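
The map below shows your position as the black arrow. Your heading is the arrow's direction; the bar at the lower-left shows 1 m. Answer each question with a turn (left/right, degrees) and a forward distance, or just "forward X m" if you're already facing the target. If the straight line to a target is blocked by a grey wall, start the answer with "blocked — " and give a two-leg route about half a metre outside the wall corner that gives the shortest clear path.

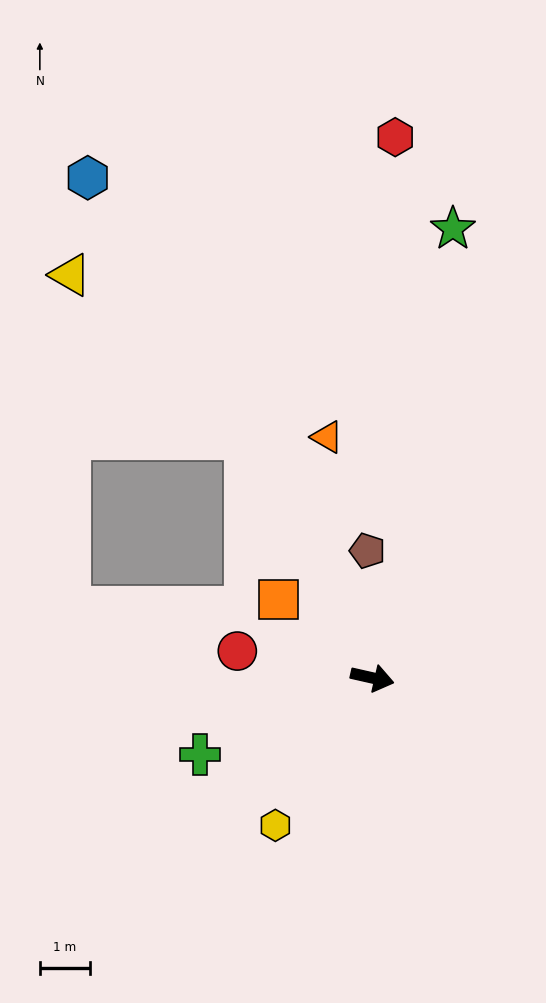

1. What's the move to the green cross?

turn right 143°, forward 3.7 m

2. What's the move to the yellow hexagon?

turn right 111°, forward 3.5 m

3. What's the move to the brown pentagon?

turn left 105°, forward 2.5 m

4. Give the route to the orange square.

turn left 153°, forward 2.4 m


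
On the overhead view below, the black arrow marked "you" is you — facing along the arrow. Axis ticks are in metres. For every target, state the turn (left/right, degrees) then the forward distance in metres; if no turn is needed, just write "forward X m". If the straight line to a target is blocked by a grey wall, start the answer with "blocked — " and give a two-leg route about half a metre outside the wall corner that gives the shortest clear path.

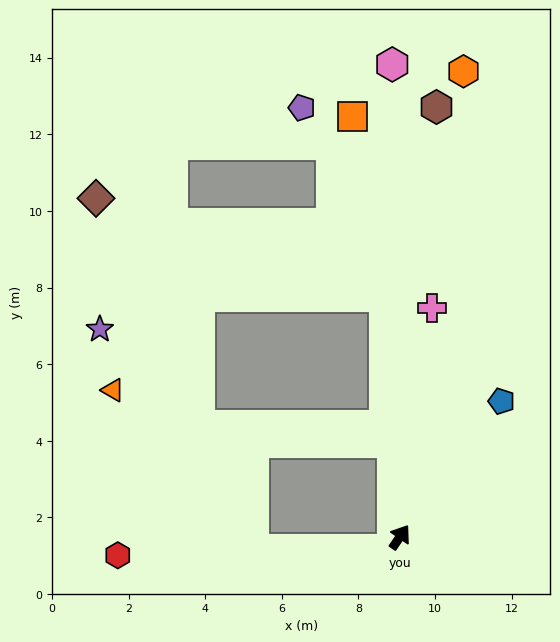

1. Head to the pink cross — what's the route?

turn left 26°, forward 6.0 m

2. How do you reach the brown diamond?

blocked — turn left 38°, forward 6.3 m, then turn left 68°, forward 8.0 m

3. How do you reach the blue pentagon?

turn right 2°, forward 4.4 m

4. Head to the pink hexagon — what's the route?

turn left 35°, forward 12.3 m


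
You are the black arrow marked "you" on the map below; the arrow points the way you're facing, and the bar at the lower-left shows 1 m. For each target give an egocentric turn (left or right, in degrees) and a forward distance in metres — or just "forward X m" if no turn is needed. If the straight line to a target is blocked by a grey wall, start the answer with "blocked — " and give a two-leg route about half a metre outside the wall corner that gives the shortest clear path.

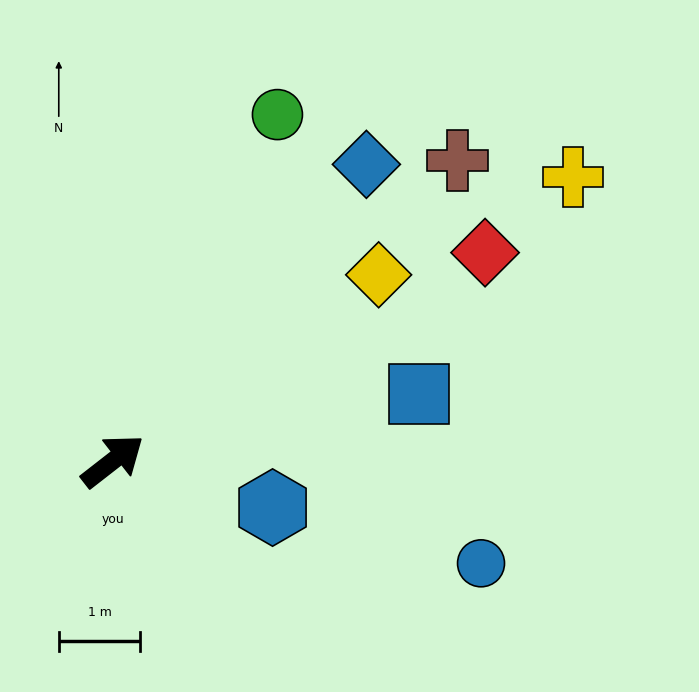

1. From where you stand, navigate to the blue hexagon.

turn right 54°, forward 2.0 m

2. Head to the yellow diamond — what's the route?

turn right 3°, forward 4.0 m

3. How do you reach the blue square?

turn right 26°, forward 3.8 m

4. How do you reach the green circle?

turn left 27°, forward 4.7 m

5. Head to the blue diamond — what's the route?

turn left 12°, forward 4.8 m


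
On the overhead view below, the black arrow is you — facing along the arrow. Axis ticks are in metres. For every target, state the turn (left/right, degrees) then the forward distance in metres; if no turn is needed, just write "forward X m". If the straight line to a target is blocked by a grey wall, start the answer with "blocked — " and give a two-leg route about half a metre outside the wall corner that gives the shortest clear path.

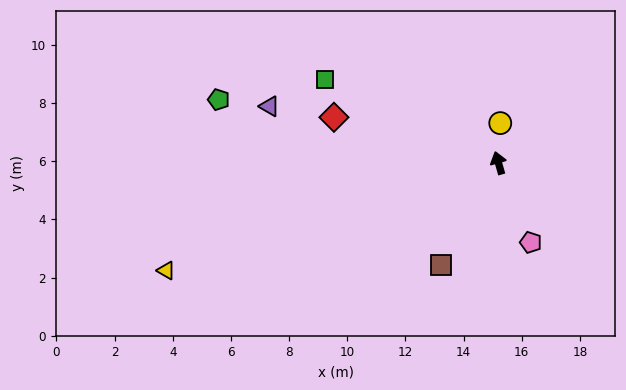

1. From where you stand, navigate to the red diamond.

turn left 59°, forward 5.9 m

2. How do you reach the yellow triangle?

turn left 92°, forward 12.0 m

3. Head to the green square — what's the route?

turn left 48°, forward 6.6 m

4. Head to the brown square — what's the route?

turn left 135°, forward 4.0 m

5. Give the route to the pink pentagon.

turn right 174°, forward 3.0 m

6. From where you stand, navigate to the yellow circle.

turn right 19°, forward 1.4 m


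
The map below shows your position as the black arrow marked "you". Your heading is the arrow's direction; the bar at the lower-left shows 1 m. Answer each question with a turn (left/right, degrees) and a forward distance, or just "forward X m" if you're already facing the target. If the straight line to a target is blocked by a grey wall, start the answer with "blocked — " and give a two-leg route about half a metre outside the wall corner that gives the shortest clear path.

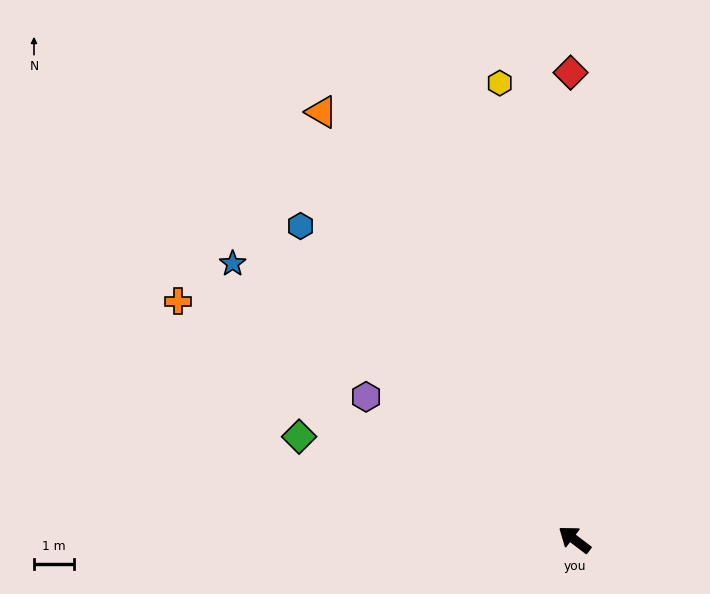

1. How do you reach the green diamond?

turn left 17°, forward 7.3 m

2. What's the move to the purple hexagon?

turn left 3°, forward 6.3 m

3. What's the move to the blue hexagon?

turn right 12°, forward 10.3 m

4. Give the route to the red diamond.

turn right 52°, forward 11.6 m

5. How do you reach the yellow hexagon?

turn right 43°, forward 11.5 m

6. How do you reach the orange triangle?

turn right 22°, forward 12.3 m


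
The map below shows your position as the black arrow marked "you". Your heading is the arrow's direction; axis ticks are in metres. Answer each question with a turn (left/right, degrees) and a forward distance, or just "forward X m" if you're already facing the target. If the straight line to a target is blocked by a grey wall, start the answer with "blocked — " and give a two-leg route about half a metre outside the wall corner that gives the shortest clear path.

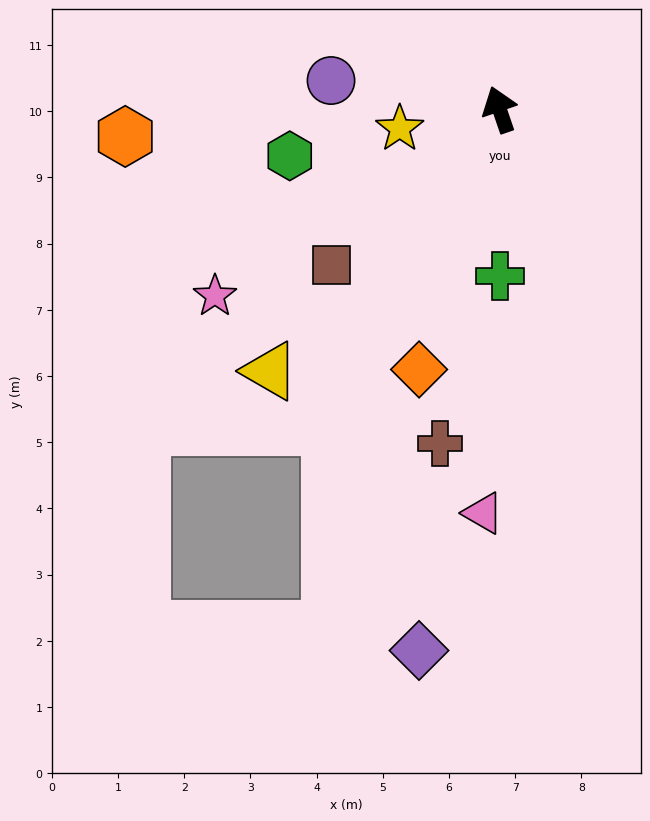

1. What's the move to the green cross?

turn left 161°, forward 2.5 m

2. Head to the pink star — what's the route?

turn left 104°, forward 5.1 m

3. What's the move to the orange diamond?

turn left 144°, forward 4.1 m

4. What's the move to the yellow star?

turn left 82°, forward 1.5 m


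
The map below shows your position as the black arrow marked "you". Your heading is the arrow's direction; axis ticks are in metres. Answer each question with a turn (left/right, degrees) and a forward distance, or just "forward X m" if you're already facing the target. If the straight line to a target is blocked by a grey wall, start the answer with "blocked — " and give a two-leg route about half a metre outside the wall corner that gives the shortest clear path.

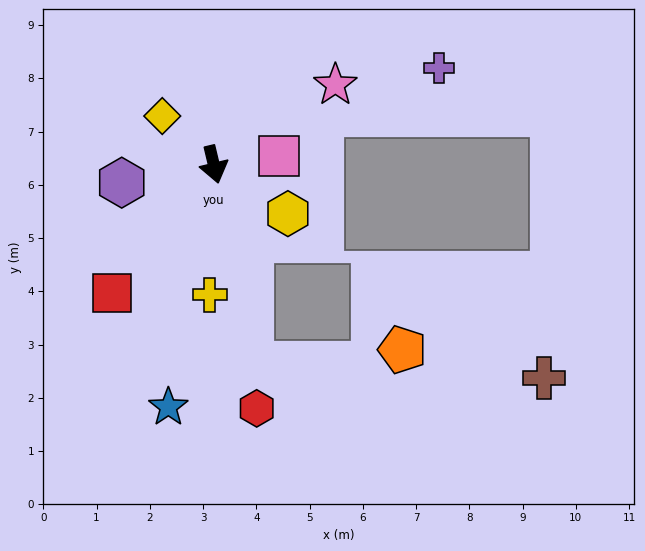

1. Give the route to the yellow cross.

turn right 15°, forward 2.4 m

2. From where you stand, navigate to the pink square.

turn left 84°, forward 1.2 m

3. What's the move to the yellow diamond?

turn right 147°, forward 1.3 m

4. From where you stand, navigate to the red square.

turn right 52°, forward 3.1 m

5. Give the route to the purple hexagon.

turn right 92°, forward 1.8 m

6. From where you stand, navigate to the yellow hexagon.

turn left 43°, forward 1.7 m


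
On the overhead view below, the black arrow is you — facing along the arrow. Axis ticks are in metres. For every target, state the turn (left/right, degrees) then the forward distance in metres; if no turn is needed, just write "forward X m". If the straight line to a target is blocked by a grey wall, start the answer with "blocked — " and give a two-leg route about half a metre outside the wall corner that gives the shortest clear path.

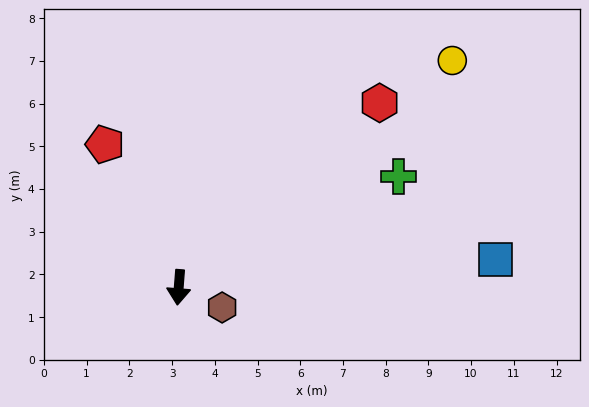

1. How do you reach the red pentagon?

turn right 148°, forward 3.8 m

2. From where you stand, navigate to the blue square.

turn left 99°, forward 7.5 m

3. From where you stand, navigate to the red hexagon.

turn left 137°, forward 6.4 m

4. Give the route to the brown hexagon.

turn left 70°, forward 1.1 m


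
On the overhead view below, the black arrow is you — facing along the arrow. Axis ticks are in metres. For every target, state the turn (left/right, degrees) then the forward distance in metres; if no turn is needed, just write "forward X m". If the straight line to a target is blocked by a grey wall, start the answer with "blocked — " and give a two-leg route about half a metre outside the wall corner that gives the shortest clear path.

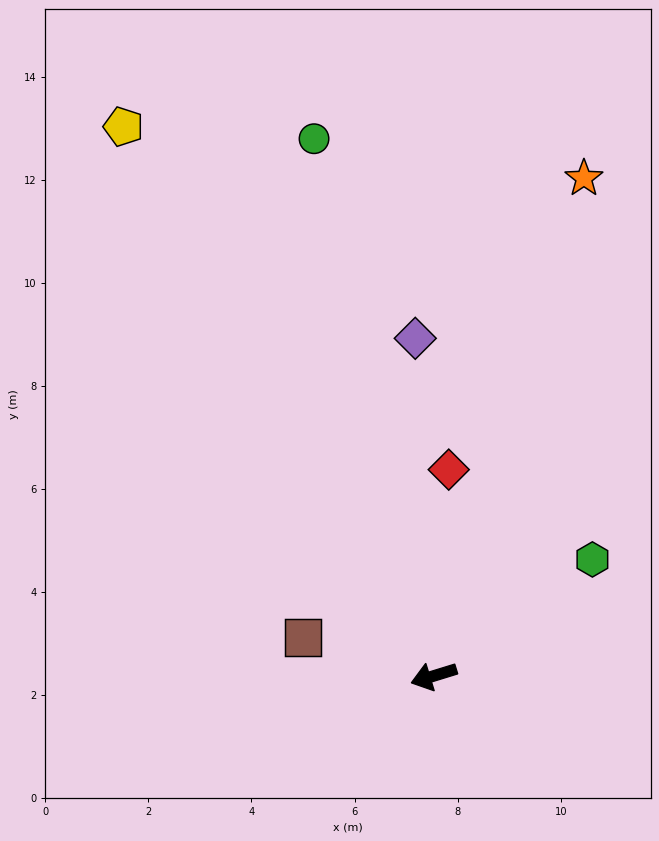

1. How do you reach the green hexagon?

turn right 161°, forward 3.8 m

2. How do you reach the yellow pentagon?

turn right 78°, forward 12.2 m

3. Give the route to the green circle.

turn right 95°, forward 10.7 m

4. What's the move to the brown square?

turn right 34°, forward 2.6 m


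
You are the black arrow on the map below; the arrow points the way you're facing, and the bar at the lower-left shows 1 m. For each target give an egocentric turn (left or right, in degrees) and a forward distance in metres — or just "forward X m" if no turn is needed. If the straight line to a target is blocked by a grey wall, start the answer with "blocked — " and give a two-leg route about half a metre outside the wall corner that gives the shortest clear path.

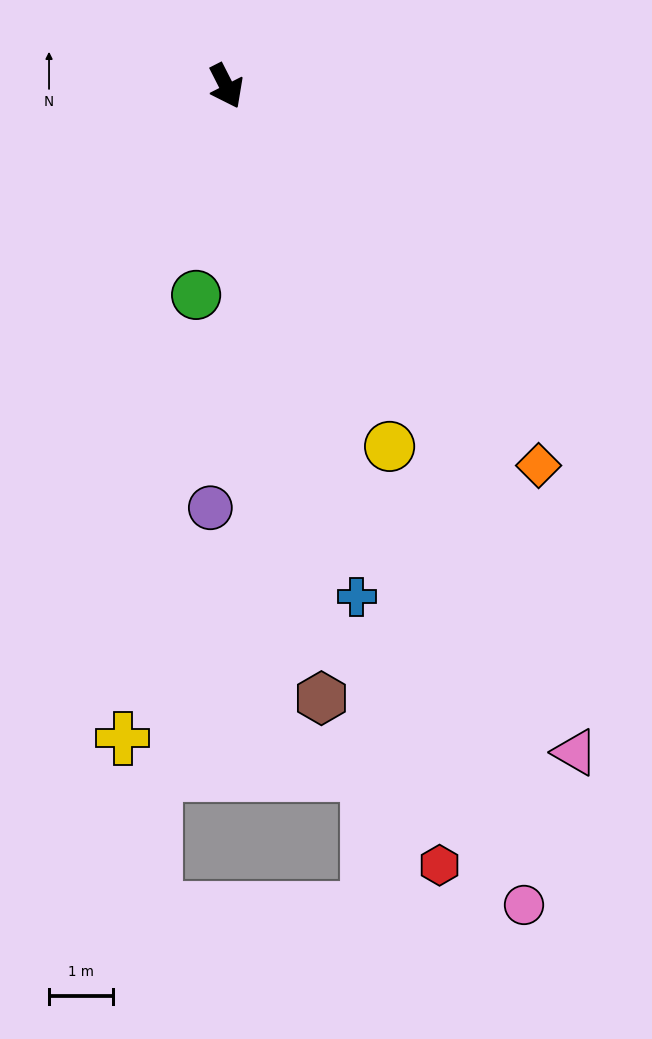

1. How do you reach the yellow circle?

turn right 3°, forward 6.2 m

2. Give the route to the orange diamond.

turn left 12°, forward 7.7 m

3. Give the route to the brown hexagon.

turn right 18°, forward 9.7 m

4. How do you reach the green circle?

turn right 35°, forward 3.3 m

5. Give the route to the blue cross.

turn right 13°, forward 8.3 m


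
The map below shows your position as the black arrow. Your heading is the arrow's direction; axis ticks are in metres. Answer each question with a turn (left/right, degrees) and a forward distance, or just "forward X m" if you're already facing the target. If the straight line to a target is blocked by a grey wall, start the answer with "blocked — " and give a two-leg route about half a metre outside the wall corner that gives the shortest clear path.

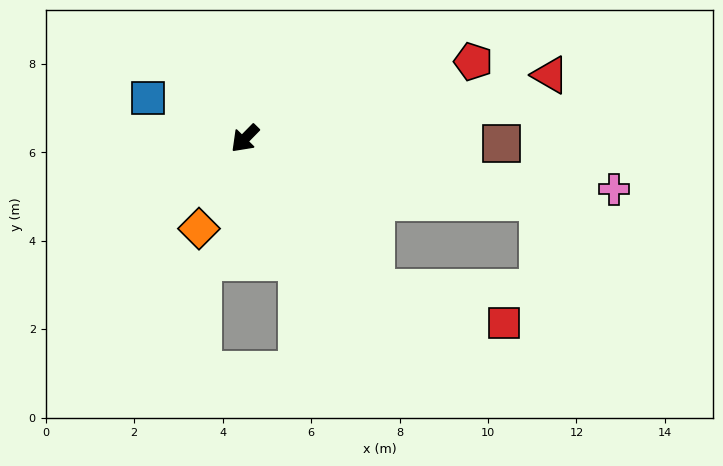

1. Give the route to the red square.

blocked — turn left 86°, forward 4.5 m, then turn left 33°, forward 3.0 m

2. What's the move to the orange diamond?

turn left 17°, forward 2.3 m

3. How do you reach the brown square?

turn left 133°, forward 5.8 m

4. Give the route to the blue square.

turn right 68°, forward 2.4 m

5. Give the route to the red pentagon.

turn left 153°, forward 5.4 m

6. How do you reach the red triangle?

turn left 146°, forward 7.0 m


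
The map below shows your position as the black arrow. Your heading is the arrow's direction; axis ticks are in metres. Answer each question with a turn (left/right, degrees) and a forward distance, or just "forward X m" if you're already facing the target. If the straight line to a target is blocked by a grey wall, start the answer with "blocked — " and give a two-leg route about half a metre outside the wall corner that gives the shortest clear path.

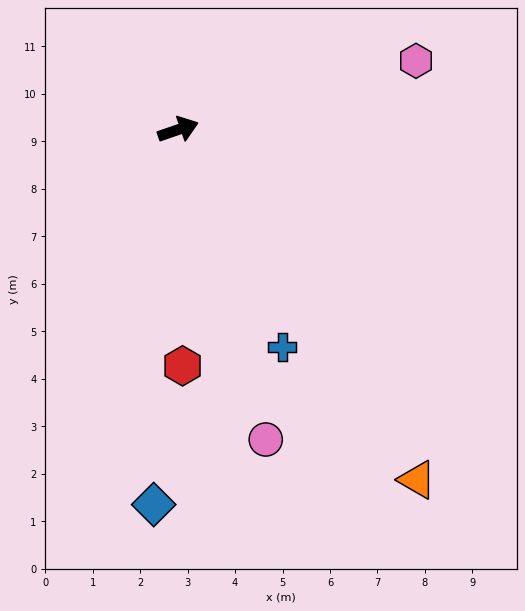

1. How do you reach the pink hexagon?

turn right 3°, forward 5.2 m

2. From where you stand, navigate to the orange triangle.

turn right 75°, forward 8.9 m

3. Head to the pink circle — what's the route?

turn right 93°, forward 6.8 m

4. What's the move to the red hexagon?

turn right 108°, forward 5.0 m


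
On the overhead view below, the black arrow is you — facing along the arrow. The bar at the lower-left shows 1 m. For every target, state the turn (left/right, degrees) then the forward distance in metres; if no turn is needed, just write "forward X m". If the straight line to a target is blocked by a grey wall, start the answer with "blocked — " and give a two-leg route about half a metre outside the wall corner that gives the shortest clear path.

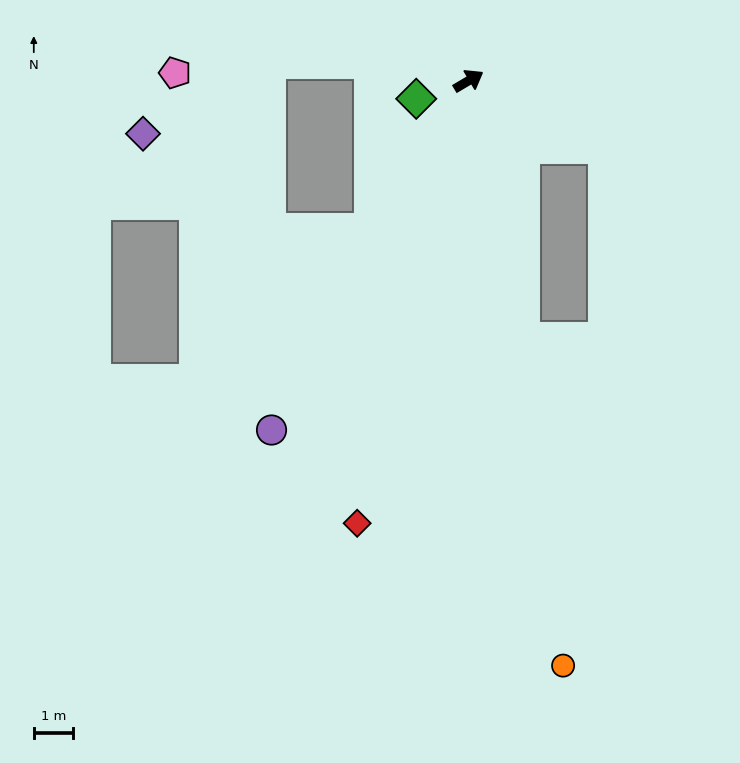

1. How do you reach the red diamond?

turn right 135°, forward 11.7 m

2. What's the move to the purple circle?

turn right 150°, forward 10.3 m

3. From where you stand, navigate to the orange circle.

turn right 111°, forward 15.2 m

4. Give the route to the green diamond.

turn left 168°, forward 1.4 m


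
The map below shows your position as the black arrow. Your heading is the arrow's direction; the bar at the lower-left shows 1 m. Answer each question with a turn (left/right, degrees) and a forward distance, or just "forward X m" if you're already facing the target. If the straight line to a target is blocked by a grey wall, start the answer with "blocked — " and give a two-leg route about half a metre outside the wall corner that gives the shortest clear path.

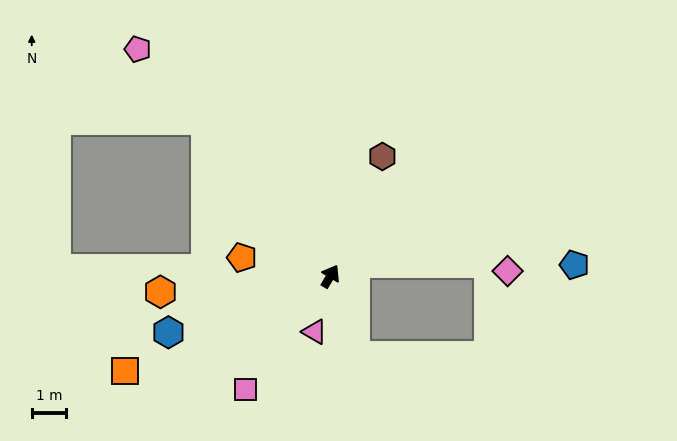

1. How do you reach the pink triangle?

turn right 165°, forward 1.7 m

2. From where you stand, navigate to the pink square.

turn left 174°, forward 4.1 m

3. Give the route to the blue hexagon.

turn left 140°, forward 5.0 m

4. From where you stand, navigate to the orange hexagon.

turn left 126°, forward 4.9 m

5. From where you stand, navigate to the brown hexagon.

turn left 7°, forward 3.8 m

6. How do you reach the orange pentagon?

turn left 109°, forward 2.6 m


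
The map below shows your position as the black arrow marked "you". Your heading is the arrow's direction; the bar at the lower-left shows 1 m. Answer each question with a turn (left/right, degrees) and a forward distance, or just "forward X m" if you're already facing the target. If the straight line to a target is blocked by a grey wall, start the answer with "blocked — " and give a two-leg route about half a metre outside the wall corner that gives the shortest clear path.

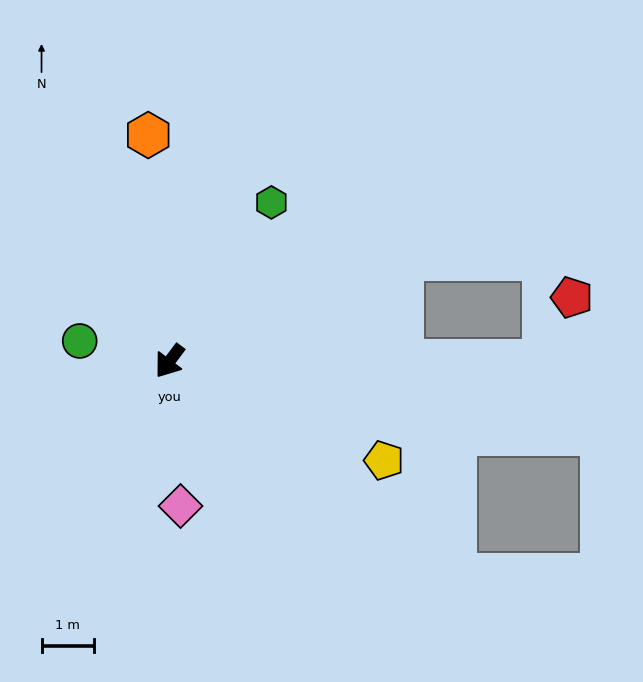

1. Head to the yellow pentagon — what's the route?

turn left 102°, forward 4.5 m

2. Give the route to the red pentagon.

blocked — turn left 127°, forward 7.2 m, then turn left 67°, forward 1.3 m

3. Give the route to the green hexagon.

turn right 176°, forward 3.6 m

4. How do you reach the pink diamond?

turn left 41°, forward 2.8 m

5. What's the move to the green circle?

turn right 66°, forward 1.8 m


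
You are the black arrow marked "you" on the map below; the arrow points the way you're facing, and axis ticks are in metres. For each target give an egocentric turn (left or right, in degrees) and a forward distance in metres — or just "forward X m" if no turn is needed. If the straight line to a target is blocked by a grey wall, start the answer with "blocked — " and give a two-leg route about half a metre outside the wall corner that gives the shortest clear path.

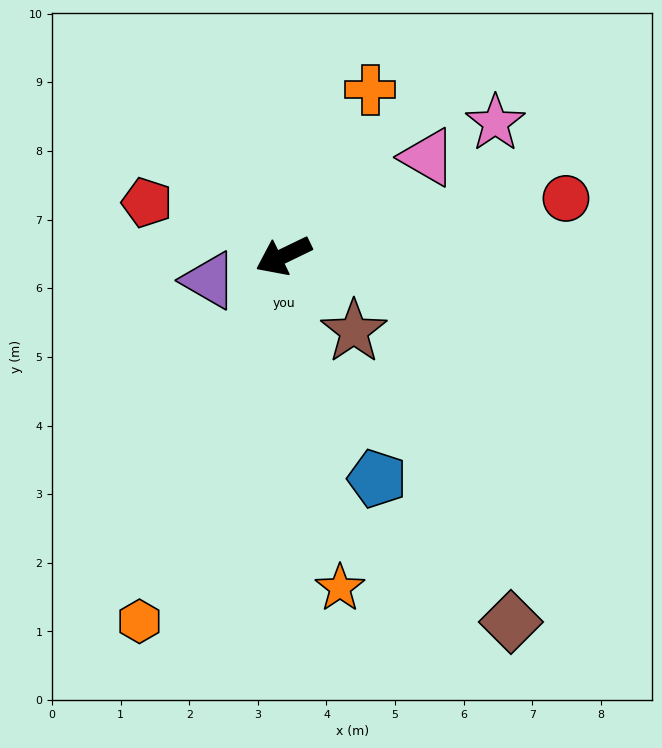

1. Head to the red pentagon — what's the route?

turn right 47°, forward 2.1 m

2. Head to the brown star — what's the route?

turn left 107°, forward 1.5 m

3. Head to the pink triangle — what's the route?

turn right 171°, forward 2.5 m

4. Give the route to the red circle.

turn left 166°, forward 4.2 m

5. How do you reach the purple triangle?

turn right 8°, forward 1.1 m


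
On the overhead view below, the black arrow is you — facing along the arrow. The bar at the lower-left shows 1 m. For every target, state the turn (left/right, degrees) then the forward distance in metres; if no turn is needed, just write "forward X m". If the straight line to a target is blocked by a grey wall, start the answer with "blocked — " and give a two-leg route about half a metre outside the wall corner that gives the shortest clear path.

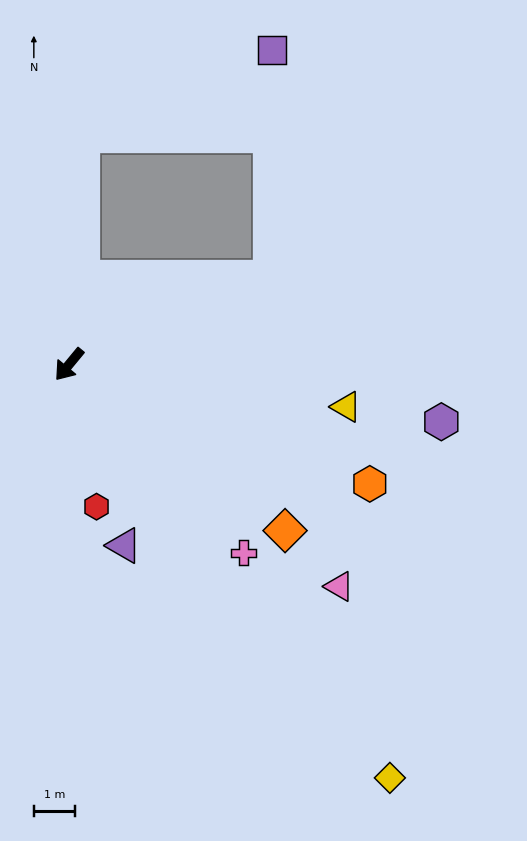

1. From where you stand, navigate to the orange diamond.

turn left 92°, forward 6.5 m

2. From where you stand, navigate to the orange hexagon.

turn left 108°, forward 7.8 m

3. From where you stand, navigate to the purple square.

blocked — turn right 144°, forward 5.5 m, then turn right 62°, forward 5.0 m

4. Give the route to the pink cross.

turn left 82°, forward 6.2 m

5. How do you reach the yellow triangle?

turn left 121°, forward 6.7 m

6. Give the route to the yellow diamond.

turn left 77°, forward 12.6 m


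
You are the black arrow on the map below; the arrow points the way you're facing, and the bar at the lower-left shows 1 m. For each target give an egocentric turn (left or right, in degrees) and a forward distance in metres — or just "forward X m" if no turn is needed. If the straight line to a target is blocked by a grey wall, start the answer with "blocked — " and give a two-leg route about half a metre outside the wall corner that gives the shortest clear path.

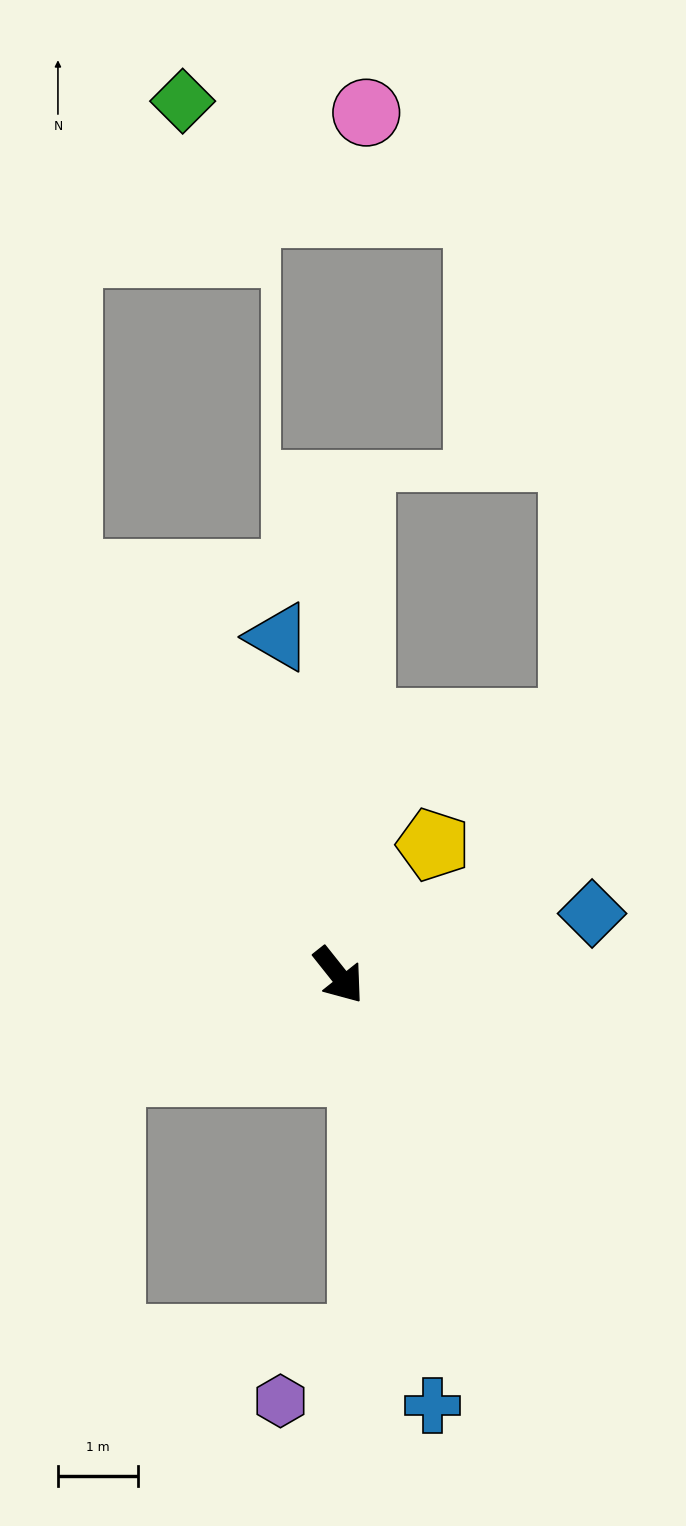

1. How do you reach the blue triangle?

turn left 152°, forward 4.3 m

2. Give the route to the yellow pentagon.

turn left 106°, forward 2.0 m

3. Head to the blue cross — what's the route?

turn right 26°, forward 5.5 m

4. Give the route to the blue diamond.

turn left 65°, forward 3.3 m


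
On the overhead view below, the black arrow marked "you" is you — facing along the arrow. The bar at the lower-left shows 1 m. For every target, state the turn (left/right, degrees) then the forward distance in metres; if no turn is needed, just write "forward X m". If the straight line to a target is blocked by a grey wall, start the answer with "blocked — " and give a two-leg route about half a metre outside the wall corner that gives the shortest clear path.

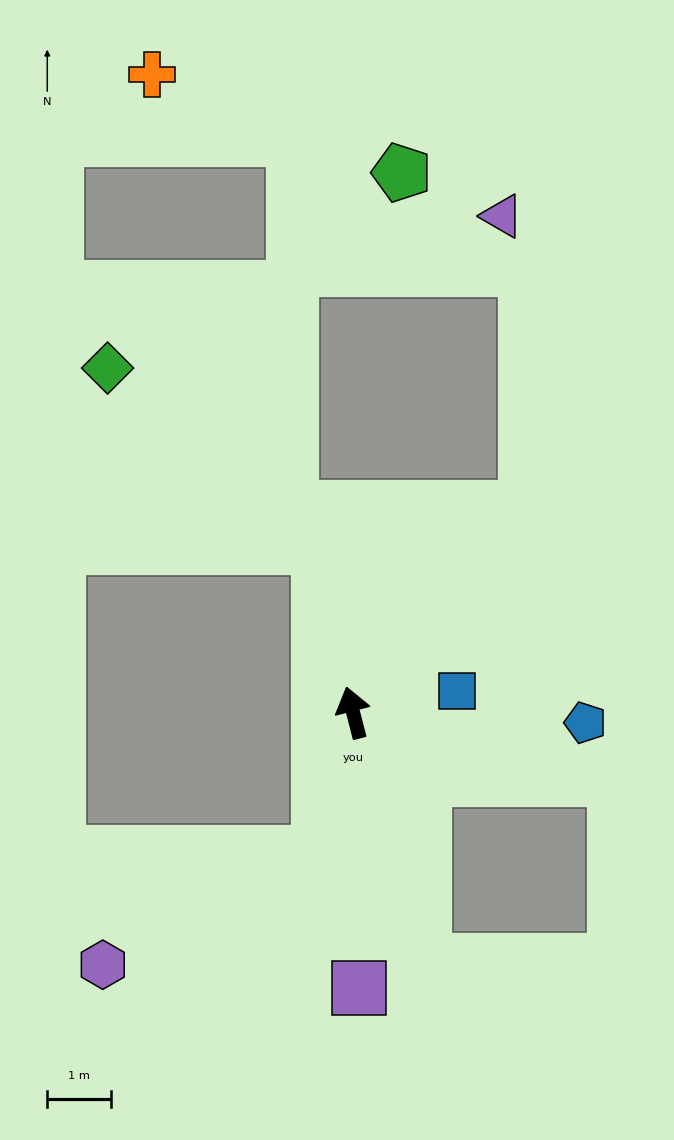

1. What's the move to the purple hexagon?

blocked — turn left 151°, forward 2.3 m, then turn right 48°, forward 3.8 m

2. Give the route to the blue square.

turn right 93°, forward 1.7 m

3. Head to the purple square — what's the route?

turn left 167°, forward 4.3 m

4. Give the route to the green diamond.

blocked — turn right 3°, forward 2.7 m, then turn left 38°, forward 4.4 m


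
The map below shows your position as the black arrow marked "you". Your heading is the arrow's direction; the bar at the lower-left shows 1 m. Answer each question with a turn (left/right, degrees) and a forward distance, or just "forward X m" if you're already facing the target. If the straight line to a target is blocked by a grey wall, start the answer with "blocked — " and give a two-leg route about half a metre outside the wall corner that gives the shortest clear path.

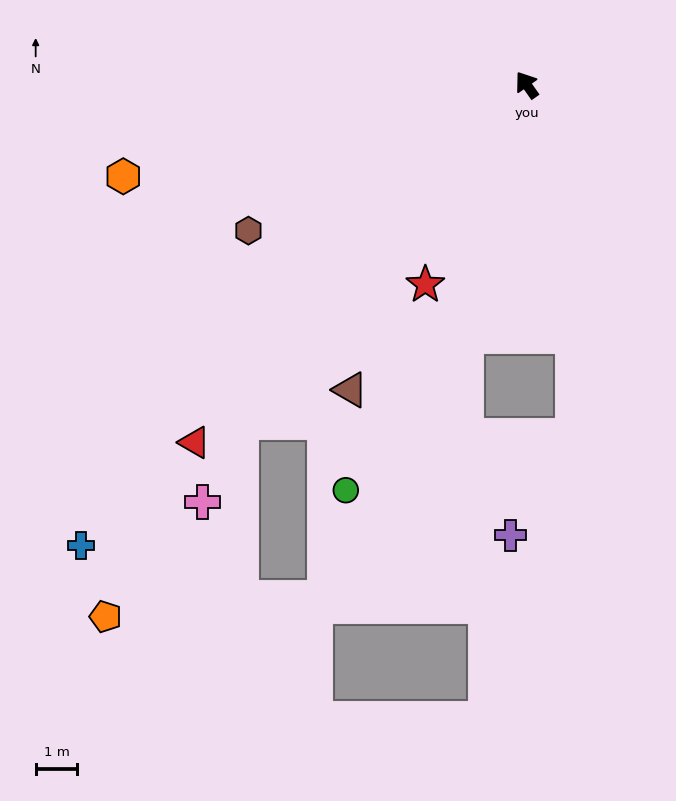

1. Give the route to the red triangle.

turn left 102°, forward 11.7 m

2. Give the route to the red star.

turn left 118°, forward 5.4 m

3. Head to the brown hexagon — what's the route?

turn left 82°, forward 7.6 m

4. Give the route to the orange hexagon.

turn left 68°, forward 10.0 m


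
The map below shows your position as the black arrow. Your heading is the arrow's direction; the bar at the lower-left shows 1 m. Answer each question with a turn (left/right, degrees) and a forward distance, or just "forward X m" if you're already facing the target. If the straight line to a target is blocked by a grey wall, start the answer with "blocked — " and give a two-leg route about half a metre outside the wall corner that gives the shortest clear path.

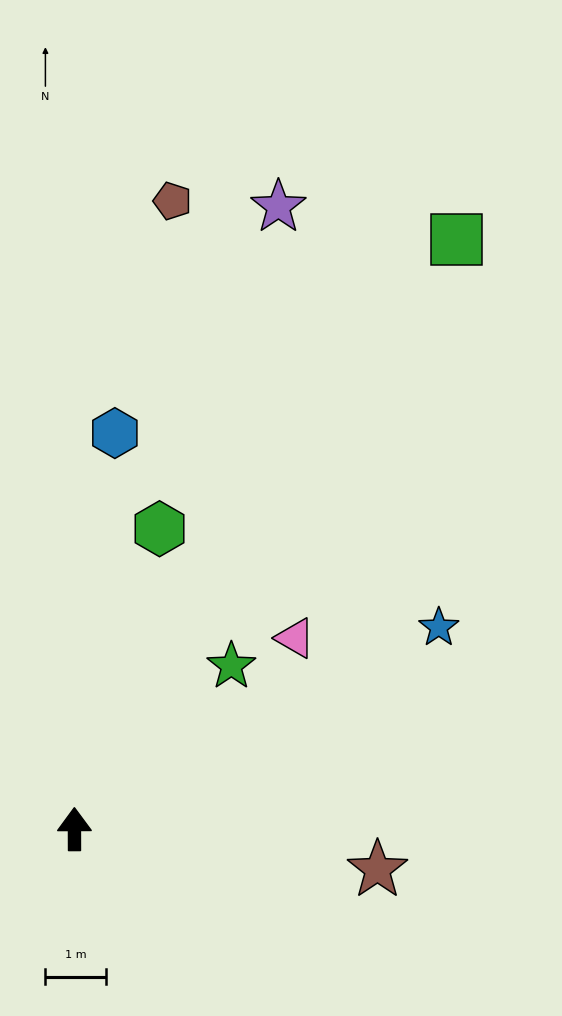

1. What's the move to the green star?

turn right 44°, forward 3.7 m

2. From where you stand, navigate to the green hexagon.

turn right 16°, forward 5.1 m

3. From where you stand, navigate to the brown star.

turn right 98°, forward 5.0 m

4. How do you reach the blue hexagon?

turn right 6°, forward 6.6 m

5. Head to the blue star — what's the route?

turn right 61°, forward 6.9 m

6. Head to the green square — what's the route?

turn right 33°, forward 11.6 m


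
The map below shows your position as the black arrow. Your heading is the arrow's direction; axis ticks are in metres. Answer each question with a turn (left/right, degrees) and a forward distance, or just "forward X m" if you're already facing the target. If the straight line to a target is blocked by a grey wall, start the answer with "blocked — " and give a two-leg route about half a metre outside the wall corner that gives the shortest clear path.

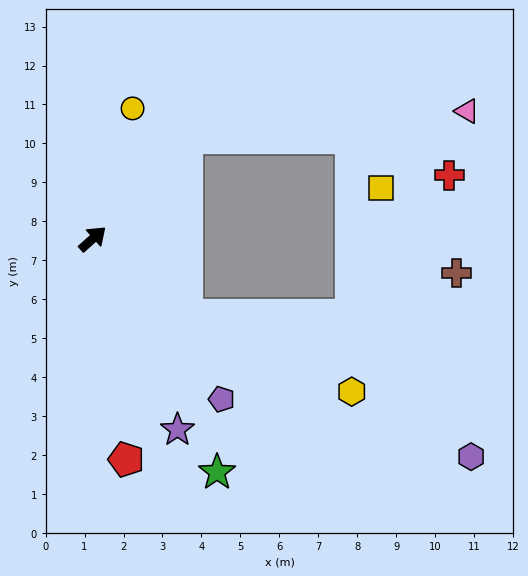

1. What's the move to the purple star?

turn right 108°, forward 5.4 m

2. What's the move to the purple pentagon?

turn right 93°, forward 5.3 m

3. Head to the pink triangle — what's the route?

blocked — turn left 5°, forward 3.5 m, then turn right 41°, forward 7.2 m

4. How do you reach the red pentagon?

turn right 123°, forward 5.7 m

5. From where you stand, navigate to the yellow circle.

turn left 31°, forward 3.5 m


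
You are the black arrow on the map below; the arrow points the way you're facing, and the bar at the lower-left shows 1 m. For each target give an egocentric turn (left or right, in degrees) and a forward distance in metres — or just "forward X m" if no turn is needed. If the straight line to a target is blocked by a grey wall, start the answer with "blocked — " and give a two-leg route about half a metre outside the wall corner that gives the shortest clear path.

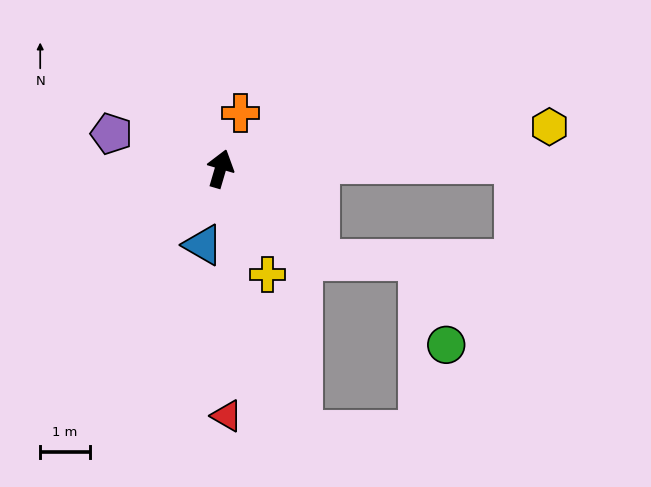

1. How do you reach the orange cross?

turn right 3°, forward 1.2 m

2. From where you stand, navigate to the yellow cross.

turn right 140°, forward 2.3 m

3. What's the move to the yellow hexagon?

turn right 66°, forward 6.7 m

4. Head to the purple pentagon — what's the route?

turn left 89°, forward 2.3 m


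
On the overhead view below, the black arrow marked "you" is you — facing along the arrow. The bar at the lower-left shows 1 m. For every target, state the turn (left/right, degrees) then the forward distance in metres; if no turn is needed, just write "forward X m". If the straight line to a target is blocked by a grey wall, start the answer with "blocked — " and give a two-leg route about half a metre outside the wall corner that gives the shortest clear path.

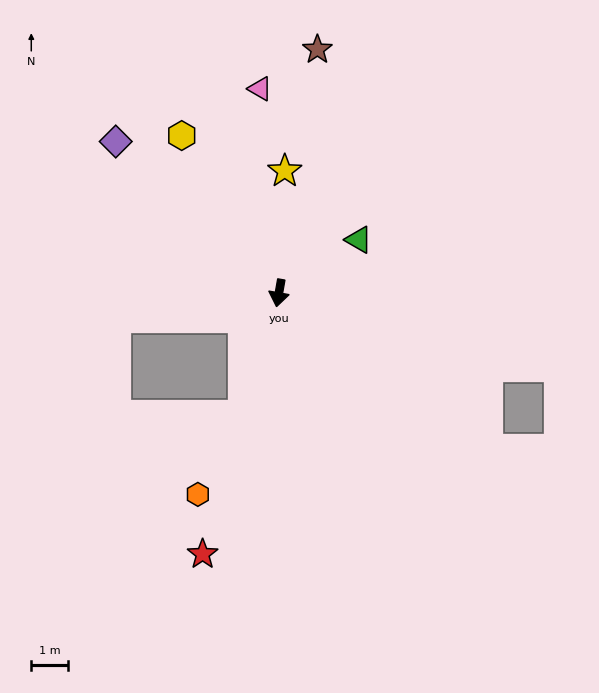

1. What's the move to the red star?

turn right 6°, forward 7.3 m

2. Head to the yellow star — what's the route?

turn right 173°, forward 3.3 m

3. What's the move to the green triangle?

turn left 134°, forward 2.6 m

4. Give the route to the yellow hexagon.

turn right 138°, forward 5.0 m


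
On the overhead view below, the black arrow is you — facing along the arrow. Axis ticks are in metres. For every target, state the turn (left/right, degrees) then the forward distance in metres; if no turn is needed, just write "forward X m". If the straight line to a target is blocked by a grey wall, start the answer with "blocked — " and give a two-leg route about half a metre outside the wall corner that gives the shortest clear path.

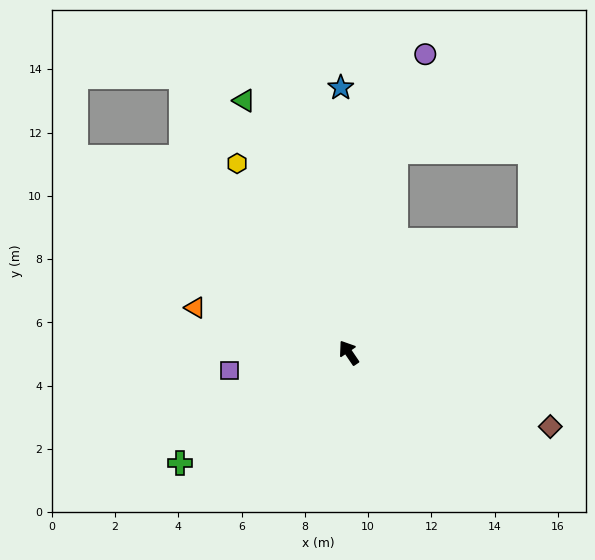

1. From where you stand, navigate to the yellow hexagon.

turn right 4°, forward 6.9 m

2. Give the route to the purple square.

turn left 64°, forward 3.8 m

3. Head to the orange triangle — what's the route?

turn left 40°, forward 5.1 m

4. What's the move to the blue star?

turn right 32°, forward 8.4 m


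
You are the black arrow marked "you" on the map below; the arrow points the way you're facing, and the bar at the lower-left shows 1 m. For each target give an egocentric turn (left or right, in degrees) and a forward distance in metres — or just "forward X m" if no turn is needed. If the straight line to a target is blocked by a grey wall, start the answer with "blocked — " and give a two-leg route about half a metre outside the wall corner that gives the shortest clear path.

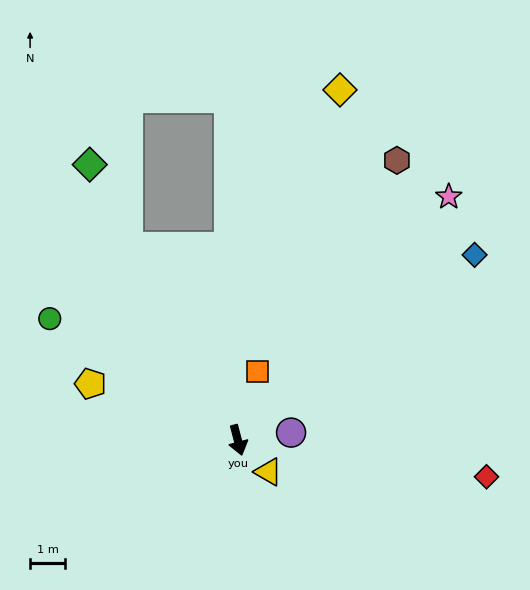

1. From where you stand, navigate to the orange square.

turn left 149°, forward 2.0 m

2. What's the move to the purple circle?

turn left 83°, forward 1.5 m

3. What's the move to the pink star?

turn left 124°, forward 9.2 m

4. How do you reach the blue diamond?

turn left 113°, forward 8.6 m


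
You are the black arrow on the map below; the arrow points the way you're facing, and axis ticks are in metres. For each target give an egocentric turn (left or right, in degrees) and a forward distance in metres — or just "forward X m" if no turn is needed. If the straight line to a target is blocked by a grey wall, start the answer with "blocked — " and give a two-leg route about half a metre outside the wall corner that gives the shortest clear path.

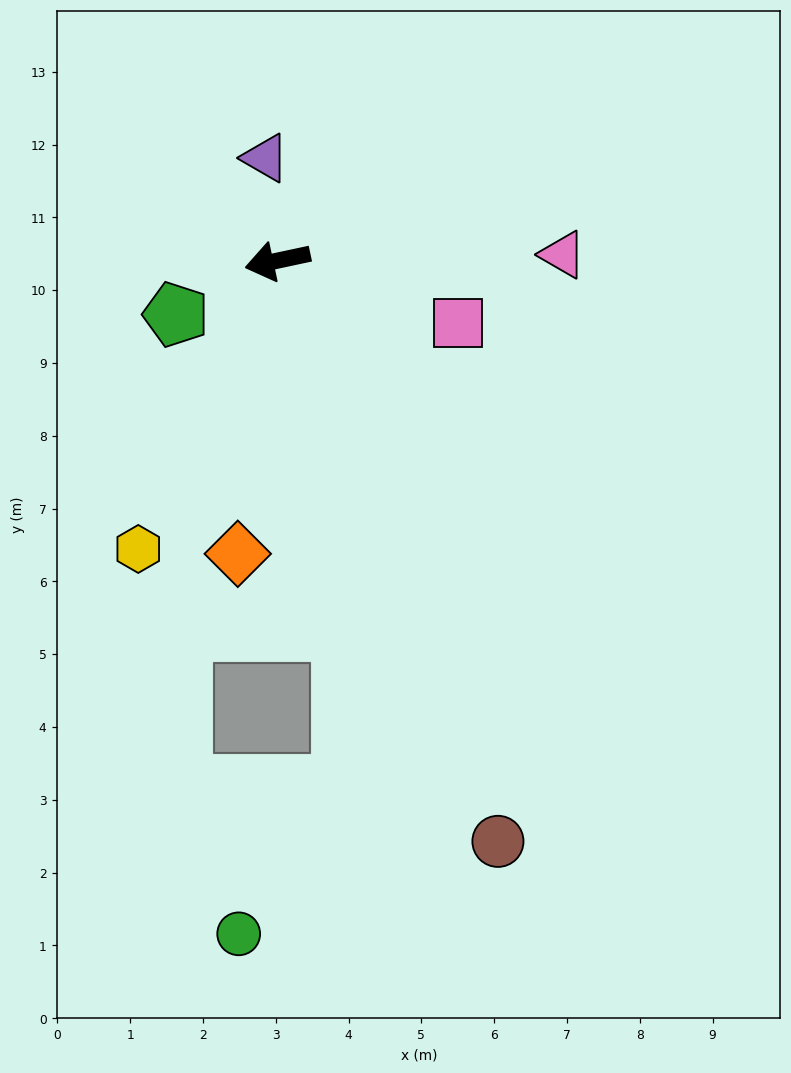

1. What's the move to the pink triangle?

turn left 169°, forward 3.9 m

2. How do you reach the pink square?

turn left 149°, forward 2.6 m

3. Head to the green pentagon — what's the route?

turn left 16°, forward 1.6 m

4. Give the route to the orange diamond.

turn left 70°, forward 4.1 m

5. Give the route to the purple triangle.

turn right 95°, forward 1.4 m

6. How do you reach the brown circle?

turn left 99°, forward 8.5 m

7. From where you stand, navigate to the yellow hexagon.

turn left 52°, forward 4.4 m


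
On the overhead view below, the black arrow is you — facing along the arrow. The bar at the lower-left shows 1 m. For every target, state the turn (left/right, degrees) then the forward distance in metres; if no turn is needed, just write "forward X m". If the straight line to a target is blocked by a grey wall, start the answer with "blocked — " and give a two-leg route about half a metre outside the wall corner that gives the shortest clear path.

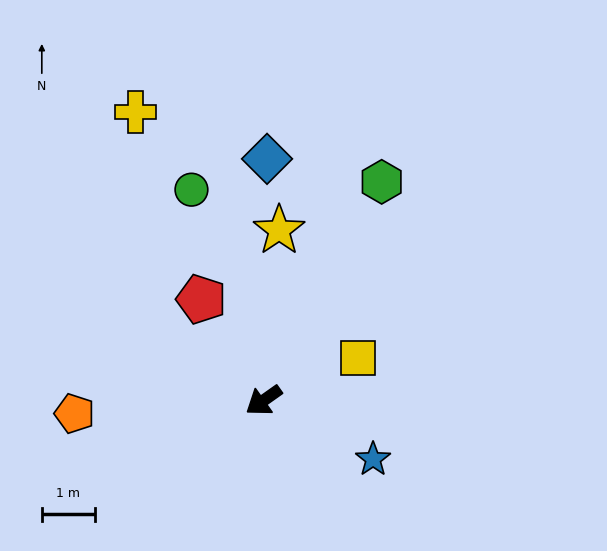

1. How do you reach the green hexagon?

turn right 154°, forward 4.7 m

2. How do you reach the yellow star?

turn right 131°, forward 3.2 m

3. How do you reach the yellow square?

turn left 169°, forward 2.0 m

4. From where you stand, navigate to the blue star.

turn left 116°, forward 2.3 m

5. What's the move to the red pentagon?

turn right 94°, forward 2.2 m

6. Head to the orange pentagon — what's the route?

turn right 31°, forward 3.6 m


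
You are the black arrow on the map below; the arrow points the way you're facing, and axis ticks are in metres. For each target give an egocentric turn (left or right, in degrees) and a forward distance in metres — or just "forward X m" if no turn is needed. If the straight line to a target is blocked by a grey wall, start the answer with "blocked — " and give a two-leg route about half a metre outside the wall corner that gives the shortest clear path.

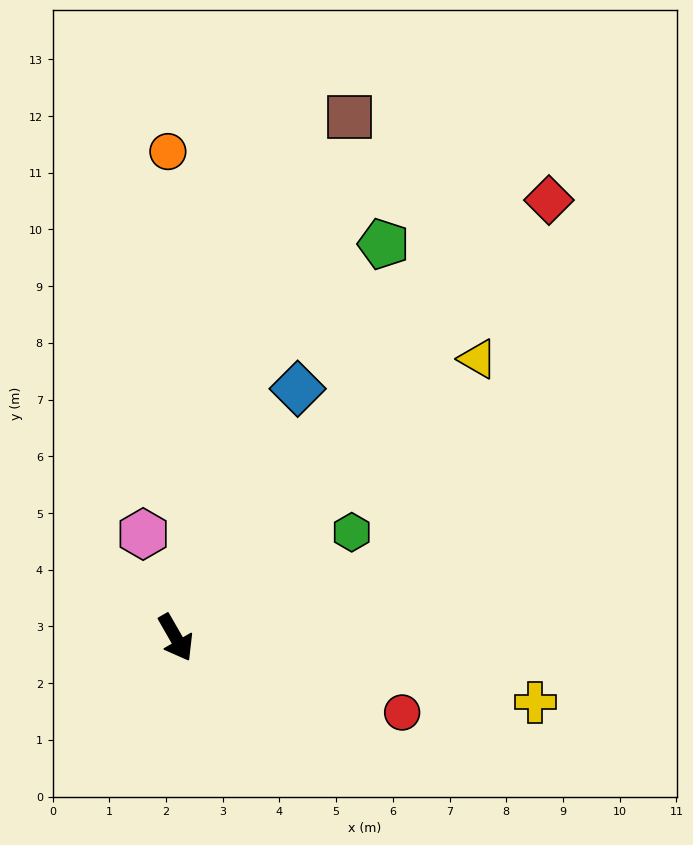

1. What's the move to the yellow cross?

turn left 50°, forward 6.4 m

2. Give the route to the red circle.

turn left 42°, forward 4.2 m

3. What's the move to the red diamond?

turn left 110°, forward 10.1 m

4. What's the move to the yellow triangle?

turn left 103°, forward 7.2 m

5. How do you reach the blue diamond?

turn left 124°, forward 4.9 m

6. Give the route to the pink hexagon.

turn left 168°, forward 1.9 m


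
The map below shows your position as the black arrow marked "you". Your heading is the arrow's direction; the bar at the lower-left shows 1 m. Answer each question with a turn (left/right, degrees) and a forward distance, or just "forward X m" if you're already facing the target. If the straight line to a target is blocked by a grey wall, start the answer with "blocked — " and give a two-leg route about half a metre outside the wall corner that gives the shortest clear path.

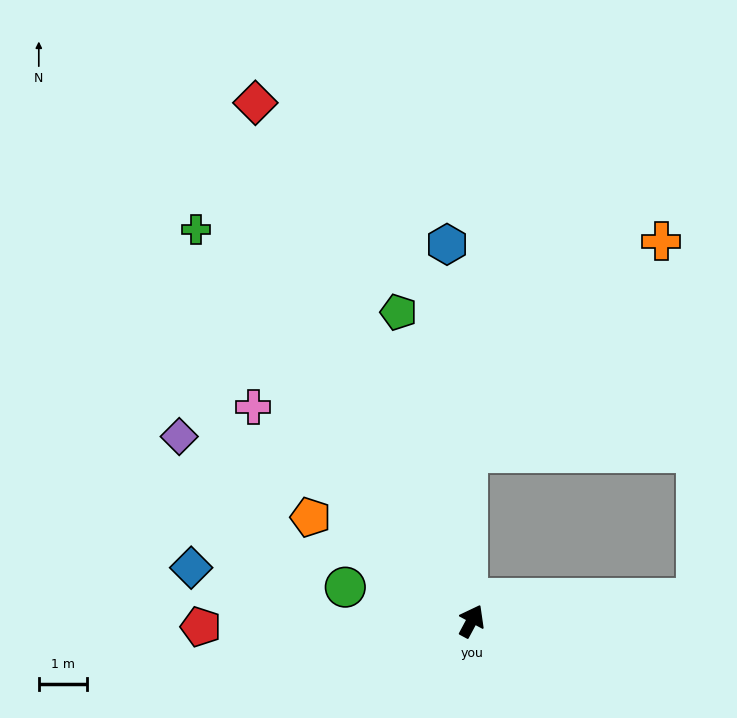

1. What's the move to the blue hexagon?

turn left 32°, forward 7.9 m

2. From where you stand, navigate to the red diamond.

turn left 51°, forward 11.7 m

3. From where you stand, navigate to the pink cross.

turn left 74°, forward 6.4 m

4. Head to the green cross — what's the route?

turn left 63°, forward 10.0 m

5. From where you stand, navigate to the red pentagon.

turn left 119°, forward 5.6 m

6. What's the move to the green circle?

turn left 103°, forward 2.7 m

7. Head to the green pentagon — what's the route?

turn left 41°, forward 6.6 m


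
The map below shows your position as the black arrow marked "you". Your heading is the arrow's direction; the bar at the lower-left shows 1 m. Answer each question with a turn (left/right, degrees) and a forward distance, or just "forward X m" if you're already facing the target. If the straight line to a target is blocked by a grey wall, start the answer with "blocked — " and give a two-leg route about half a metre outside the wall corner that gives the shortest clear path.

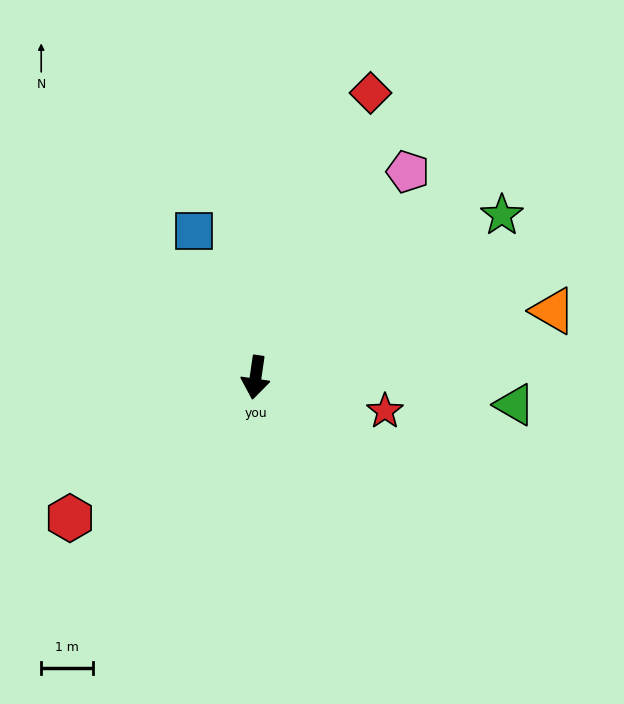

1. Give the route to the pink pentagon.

turn left 152°, forward 4.9 m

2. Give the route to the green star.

turn left 132°, forward 5.7 m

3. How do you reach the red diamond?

turn left 166°, forward 5.9 m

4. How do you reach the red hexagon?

turn right 45°, forward 4.5 m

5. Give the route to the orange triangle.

turn left 111°, forward 5.9 m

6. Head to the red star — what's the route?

turn left 84°, forward 2.6 m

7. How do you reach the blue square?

turn right 149°, forward 3.1 m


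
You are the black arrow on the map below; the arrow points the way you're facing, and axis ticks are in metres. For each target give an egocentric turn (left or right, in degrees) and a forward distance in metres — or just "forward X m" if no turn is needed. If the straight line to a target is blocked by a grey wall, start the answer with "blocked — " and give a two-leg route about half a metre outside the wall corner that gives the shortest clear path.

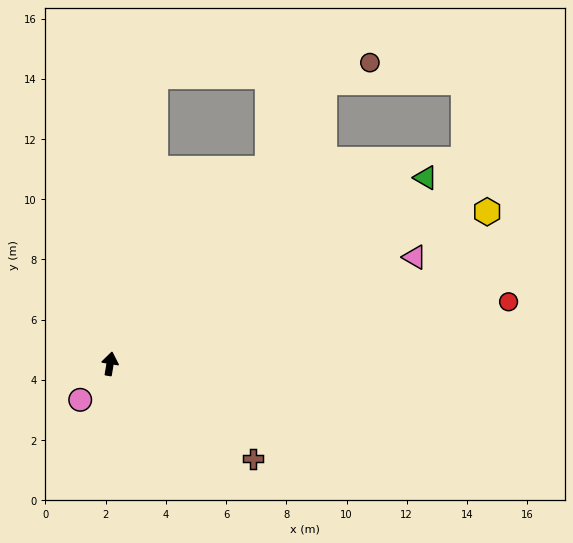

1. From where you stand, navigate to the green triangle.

turn right 50°, forward 12.2 m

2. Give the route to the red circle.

turn right 72°, forward 13.4 m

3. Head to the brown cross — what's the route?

turn right 114°, forward 5.7 m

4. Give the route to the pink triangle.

turn right 61°, forward 10.7 m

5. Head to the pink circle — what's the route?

turn left 150°, forward 1.6 m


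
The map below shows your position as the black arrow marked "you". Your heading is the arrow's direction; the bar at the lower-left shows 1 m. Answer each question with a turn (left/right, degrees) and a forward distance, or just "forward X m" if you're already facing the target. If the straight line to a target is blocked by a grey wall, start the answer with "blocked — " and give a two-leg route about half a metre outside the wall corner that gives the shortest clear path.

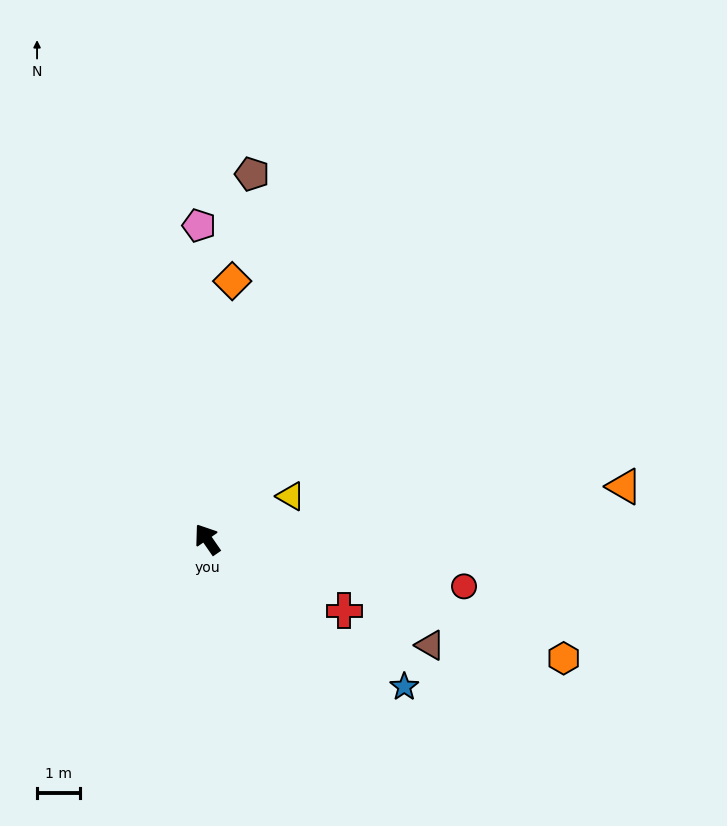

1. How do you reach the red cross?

turn right 152°, forward 3.6 m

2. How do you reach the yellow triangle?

turn right 97°, forward 2.2 m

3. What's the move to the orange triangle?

turn right 117°, forward 9.7 m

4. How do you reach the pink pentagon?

turn right 33°, forward 7.3 m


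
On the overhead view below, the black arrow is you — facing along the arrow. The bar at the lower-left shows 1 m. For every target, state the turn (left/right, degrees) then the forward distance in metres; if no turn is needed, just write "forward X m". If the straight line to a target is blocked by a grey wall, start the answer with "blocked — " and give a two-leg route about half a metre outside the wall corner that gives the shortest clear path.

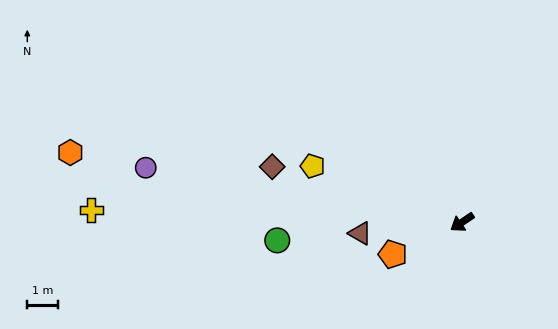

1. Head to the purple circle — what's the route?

turn right 44°, forward 10.5 m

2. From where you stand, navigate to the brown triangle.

turn right 28°, forward 3.4 m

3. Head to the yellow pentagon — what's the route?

turn right 54°, forward 5.2 m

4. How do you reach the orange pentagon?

turn right 9°, forward 2.5 m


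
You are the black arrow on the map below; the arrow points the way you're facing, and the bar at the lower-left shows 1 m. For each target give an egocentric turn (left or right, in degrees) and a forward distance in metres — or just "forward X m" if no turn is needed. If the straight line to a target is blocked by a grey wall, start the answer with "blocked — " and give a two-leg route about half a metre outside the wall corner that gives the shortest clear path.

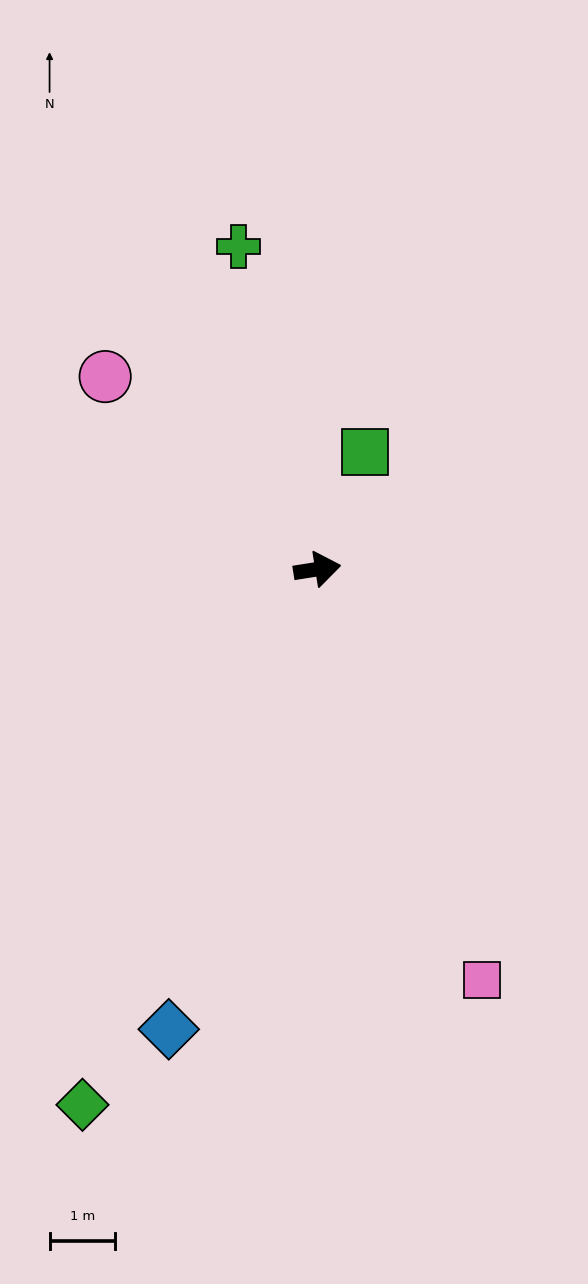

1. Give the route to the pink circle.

turn left 129°, forward 4.4 m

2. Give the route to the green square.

turn left 59°, forward 1.9 m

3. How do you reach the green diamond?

turn right 123°, forward 9.0 m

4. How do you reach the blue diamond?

turn right 117°, forward 7.4 m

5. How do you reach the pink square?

turn right 77°, forward 6.8 m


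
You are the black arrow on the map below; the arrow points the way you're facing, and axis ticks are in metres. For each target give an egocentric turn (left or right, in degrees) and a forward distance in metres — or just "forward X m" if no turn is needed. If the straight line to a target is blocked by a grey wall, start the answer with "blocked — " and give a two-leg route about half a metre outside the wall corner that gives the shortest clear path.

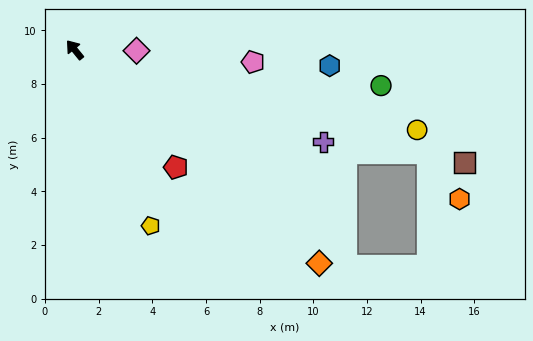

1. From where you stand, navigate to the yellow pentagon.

turn left 164°, forward 7.1 m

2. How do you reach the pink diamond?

turn right 130°, forward 2.3 m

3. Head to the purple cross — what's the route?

turn right 149°, forward 9.9 m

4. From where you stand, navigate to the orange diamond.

turn right 170°, forward 12.1 m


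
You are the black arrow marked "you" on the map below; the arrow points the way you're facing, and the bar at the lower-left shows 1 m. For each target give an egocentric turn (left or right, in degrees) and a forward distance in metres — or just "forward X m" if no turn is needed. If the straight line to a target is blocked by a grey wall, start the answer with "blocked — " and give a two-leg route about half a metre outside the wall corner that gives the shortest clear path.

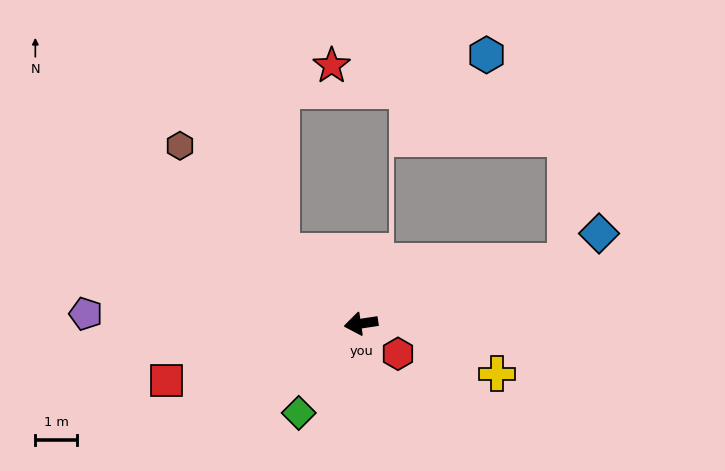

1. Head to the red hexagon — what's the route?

turn left 132°, forward 1.1 m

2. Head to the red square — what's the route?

turn left 8°, forward 4.9 m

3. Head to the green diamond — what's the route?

turn left 47°, forward 2.6 m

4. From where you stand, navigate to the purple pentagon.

turn right 11°, forward 6.6 m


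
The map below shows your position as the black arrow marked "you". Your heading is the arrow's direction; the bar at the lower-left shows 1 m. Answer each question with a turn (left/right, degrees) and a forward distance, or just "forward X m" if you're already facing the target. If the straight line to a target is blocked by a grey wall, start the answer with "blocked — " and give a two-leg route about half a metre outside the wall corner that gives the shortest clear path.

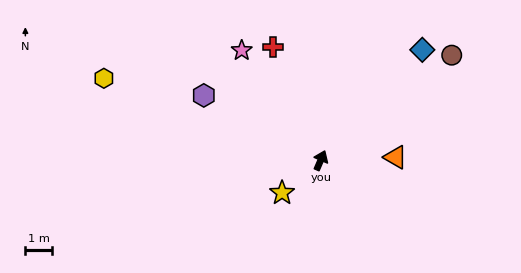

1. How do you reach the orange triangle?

turn right 64°, forward 2.8 m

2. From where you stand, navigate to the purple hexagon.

turn left 84°, forward 4.9 m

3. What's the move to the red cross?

turn left 46°, forward 4.5 m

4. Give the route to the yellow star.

turn left 153°, forward 1.9 m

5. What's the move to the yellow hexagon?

turn left 93°, forward 8.6 m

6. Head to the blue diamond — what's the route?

turn right 19°, forward 5.5 m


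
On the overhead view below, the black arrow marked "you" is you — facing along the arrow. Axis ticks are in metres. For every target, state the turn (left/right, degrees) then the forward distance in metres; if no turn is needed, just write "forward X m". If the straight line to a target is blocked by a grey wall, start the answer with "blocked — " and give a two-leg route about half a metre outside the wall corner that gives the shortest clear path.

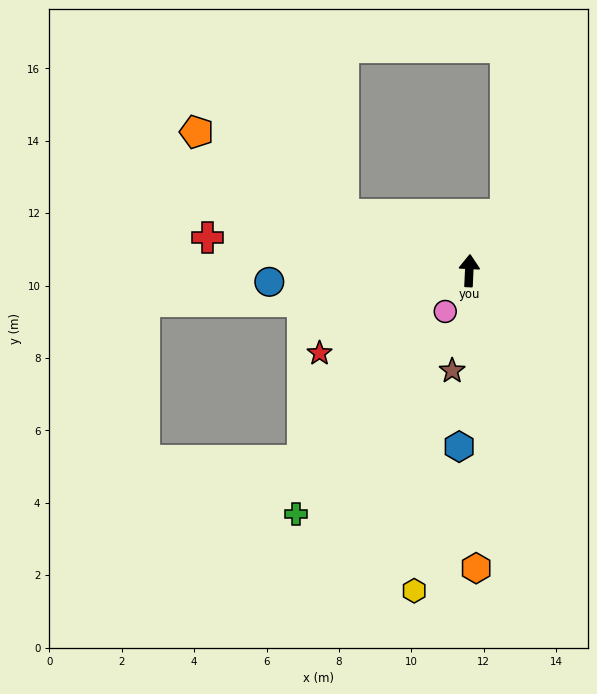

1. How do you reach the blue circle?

turn left 96°, forward 5.5 m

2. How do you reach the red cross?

turn left 85°, forward 7.3 m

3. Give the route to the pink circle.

turn left 152°, forward 1.3 m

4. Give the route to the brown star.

turn left 173°, forward 2.8 m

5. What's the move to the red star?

turn left 122°, forward 4.7 m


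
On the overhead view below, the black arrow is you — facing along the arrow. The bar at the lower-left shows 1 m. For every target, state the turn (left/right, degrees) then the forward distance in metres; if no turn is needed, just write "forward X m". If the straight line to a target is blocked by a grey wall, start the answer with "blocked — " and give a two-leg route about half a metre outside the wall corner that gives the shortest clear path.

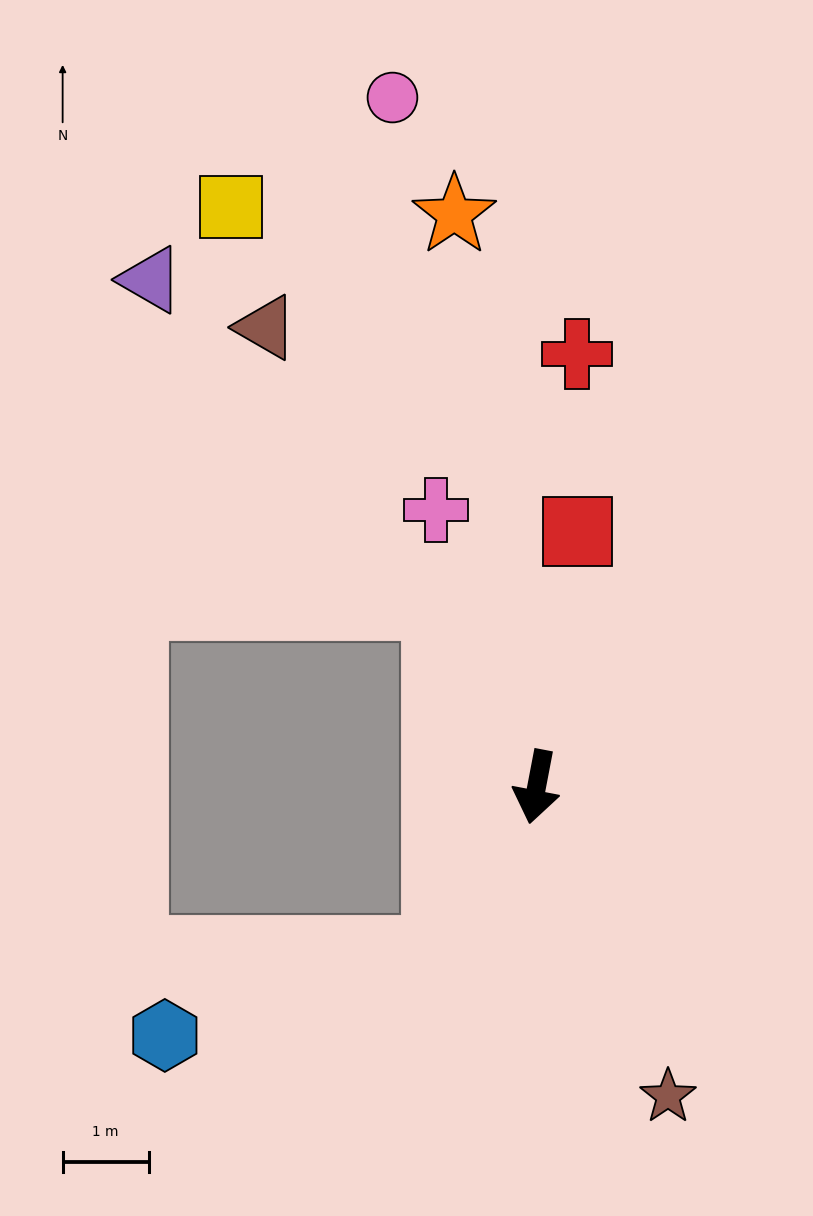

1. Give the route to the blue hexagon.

blocked — turn right 20°, forward 2.2 m, then turn right 42°, forward 3.3 m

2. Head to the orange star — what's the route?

turn right 161°, forward 6.7 m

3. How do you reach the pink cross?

turn right 149°, forward 3.4 m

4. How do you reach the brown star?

turn left 34°, forward 3.9 m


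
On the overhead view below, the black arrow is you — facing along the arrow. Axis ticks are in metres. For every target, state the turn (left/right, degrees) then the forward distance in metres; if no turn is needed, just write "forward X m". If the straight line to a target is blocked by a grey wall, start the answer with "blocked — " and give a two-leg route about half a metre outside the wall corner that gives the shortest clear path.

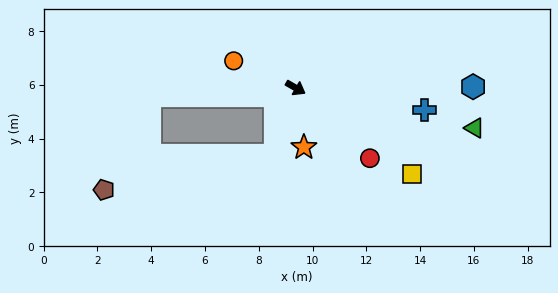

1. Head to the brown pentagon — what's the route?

blocked — turn right 77°, forward 2.6 m, then turn right 62°, forward 6.5 m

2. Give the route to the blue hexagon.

turn left 30°, forward 6.6 m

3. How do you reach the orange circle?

turn right 174°, forward 2.5 m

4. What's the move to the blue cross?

turn left 20°, forward 4.9 m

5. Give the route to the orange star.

turn right 52°, forward 2.2 m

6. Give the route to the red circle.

turn right 13°, forward 3.8 m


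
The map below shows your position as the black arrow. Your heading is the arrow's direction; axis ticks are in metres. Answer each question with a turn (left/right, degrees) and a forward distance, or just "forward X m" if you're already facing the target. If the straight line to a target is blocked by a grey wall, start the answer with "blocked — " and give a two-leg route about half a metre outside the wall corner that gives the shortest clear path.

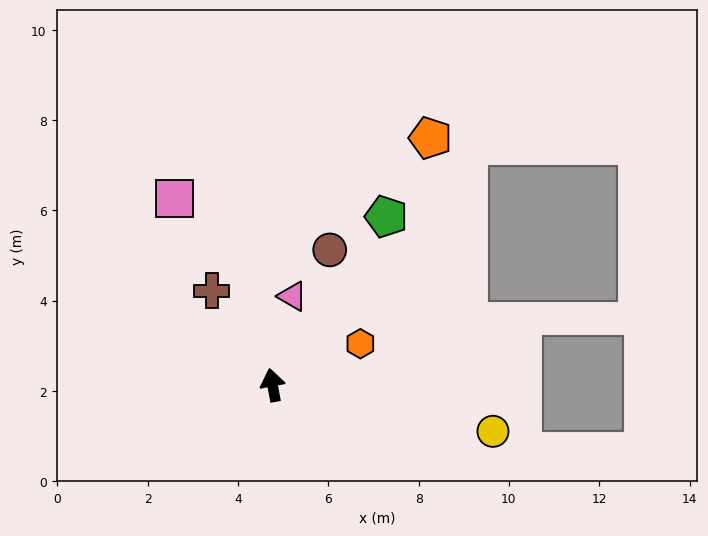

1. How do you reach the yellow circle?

turn right 112°, forward 5.0 m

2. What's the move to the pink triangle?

turn right 23°, forward 2.0 m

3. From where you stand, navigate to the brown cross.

turn left 22°, forward 2.5 m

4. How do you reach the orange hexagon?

turn right 75°, forward 2.1 m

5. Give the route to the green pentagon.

turn right 45°, forward 4.5 m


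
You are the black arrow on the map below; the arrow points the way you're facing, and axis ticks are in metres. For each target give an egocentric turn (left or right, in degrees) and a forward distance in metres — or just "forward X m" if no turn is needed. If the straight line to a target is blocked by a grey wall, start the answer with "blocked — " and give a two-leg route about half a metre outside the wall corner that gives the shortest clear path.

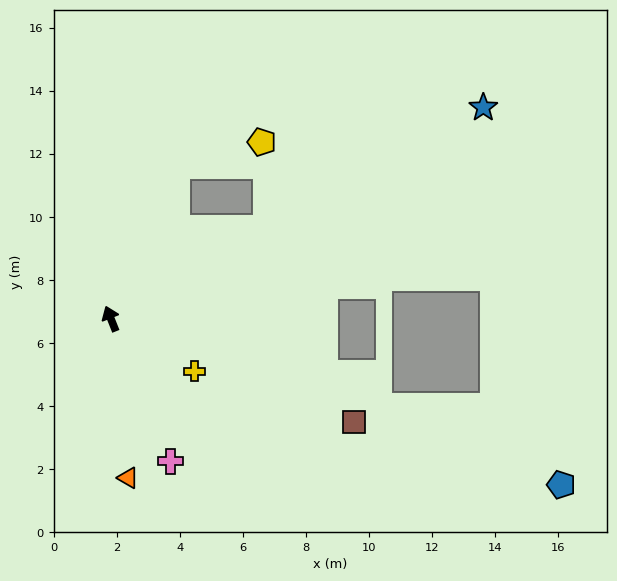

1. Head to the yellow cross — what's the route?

turn right 144°, forward 3.1 m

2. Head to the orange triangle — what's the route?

turn left 165°, forward 5.1 m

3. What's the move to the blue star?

turn right 82°, forward 13.6 m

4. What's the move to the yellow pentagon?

blocked — turn right 45°, forward 5.3 m, then turn right 51°, forward 2.8 m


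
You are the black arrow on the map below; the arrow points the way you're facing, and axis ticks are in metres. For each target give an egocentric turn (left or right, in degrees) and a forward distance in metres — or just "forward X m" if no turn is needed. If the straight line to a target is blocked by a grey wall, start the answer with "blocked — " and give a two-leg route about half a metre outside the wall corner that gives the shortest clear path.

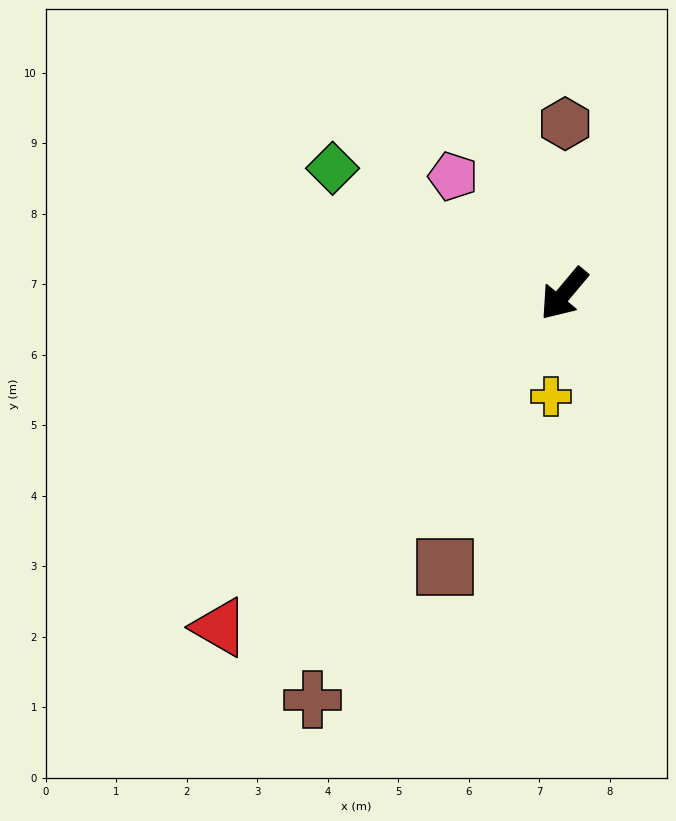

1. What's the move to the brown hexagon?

turn right 140°, forward 2.4 m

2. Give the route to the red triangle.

turn right 6°, forward 6.8 m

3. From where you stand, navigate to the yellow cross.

turn left 33°, forward 1.5 m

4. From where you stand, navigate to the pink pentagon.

turn right 97°, forward 2.3 m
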